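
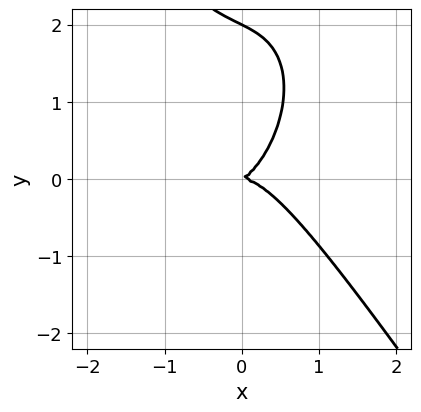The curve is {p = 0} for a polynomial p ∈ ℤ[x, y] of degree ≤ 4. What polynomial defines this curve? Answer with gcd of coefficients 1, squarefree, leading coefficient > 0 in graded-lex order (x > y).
3*x^3 + y^3 + x*y - 2*y^2

(a) The degree is 3 — the shape is more complex than any degree-2 curve.
(b) Against the integer gridlines: it crosses the x-axis at the gridline x = 0; among the integer gridlines, it crosses the y-axis at y ∈ {0, 2}.
(c) These observations pin down the coefficients.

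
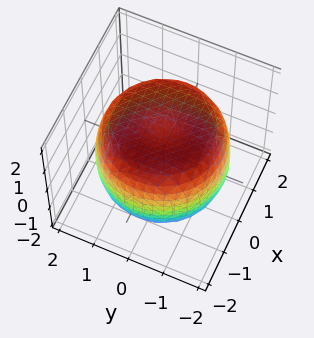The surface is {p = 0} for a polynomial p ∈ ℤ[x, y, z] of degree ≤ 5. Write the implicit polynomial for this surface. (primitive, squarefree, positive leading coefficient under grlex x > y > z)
x^4 + 2*x^2*y^2 + y^4 - 2*x^2 - 2*y^2 + 2*z^2 - 3

First, degree: a generic line meets the surface in up to 4 points, so deg p = 4.
Then, symmetries: rotational symmetry about the z-axis ⇒ p depends on x, y only through x² + y².
Then, against the integer gridlines: a circular section at z = 0 has radius between 1 and 2.
Finally, putting this together gives p.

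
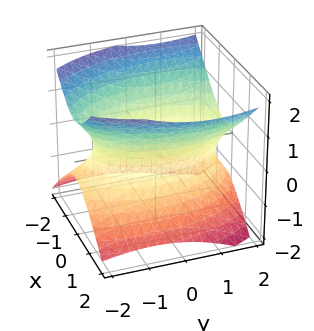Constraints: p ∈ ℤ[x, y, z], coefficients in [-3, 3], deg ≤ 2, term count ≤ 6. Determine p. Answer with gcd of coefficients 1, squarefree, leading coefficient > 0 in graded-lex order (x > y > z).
3*x^2 + y^2 - y*z - 3*z^2 - 3

deg p = 2. A generic line meets the surface in up to 2 points.
Against the integer gridlines: the surface avoids every integer z-axis point in the box; among the integer gridlines, it crosses the x-axis at x ∈ {-1, 1}.
Matching integer coefficients to the picture gives p.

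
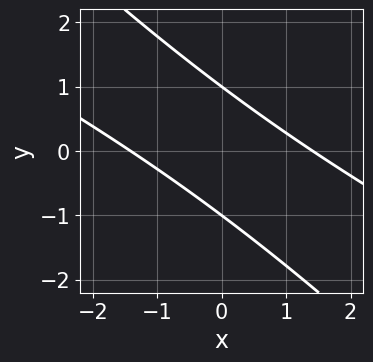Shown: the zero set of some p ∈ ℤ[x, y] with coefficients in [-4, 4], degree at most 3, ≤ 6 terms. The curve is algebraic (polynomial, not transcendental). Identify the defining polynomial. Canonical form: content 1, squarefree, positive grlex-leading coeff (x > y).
x^2 + 3*x*y + 2*y^2 - 2

deg p = 2. The shape is more complex than any degree-1 curve.
From the visible intercepts: the y-axis gridline crossings are at y ∈ {-1, 1}.
Putting this together gives p.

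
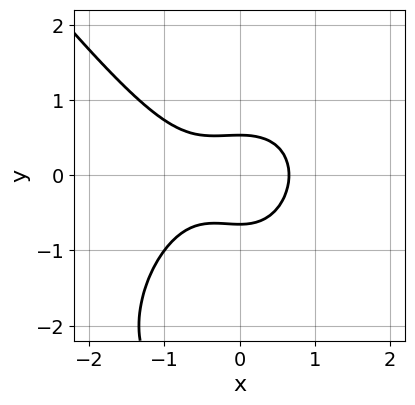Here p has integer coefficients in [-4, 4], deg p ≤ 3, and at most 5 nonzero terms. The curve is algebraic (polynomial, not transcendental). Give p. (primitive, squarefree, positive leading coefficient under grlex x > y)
First, deg p = 3. No degree-2 curve has this shape.
Finally, putting this together gives p.

2*x^3 + y^3 + x^2 + 3*y^2 - 1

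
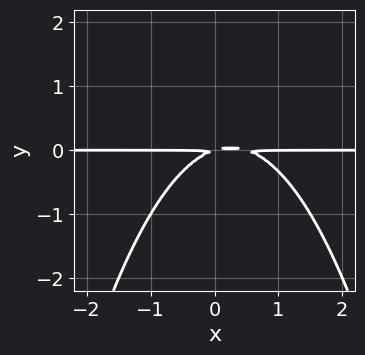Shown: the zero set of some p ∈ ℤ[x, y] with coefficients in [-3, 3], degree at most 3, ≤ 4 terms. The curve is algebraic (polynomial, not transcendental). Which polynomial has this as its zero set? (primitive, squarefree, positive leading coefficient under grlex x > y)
(a) The degree is 3 — no degree-2 curve has this shape.
(b) Reading off the gridlines: the visible x-axis segment lies entirely on the curve.
(c) Fitting integer coefficients to these (and the overall shape) gives p.

2*x^2*y - x*y + 3*y^2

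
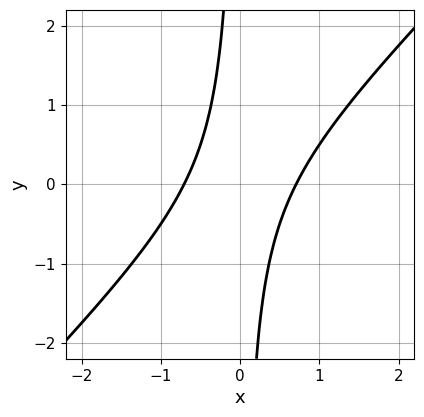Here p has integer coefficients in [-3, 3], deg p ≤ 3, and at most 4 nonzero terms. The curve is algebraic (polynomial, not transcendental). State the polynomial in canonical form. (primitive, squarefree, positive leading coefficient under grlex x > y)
The degree is 2 — a generic line meets the curve in up to 2 points.
Reading off the gridlines: the curve avoids every integer y-axis point in the box.
Fitting integer coefficients to these (and the overall shape) gives p.

2*x^2 - 2*x*y - 1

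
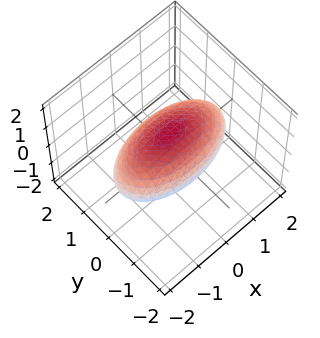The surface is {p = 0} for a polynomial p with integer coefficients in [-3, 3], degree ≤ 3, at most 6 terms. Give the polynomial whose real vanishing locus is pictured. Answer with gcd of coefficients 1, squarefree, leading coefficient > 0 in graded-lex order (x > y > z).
x^2 + 3*y^2 + 3*z^2 - 3

First, the degree is 2 — bounded and convex; a quadric.
Next, symmetries: mirror symmetry y ↦ −y ⇒ only even powers of y; it's symmetric under x → −x, forcing even powers of x; it's symmetric under z → −z, forcing even powers of z.
Next, from the visible intercepts: the y-axis gridline crossings are at y ∈ {-1, 1}; the z-axis gridline crossings are at z ∈ {-1, 1}.
Finally, fitting integer coefficients to these (and the overall shape) gives p.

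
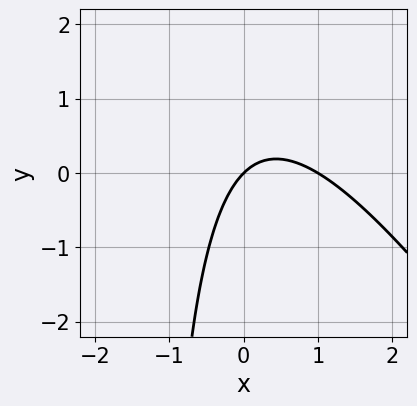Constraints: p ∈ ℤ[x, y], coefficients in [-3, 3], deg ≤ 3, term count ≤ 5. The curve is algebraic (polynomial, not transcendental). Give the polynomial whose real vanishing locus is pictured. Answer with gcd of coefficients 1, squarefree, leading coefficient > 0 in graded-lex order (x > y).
First, the degree is 2 — no degree-1 curve has this shape.
Next, checking where it meets the axes: the x-axis gridline crossings are at x ∈ {0, 1}; it crosses the y-axis at the gridline y = 0.
Finally, assembling these constraints gives the stated polynomial.

3*x^2 + 2*x*y - 3*x + 3*y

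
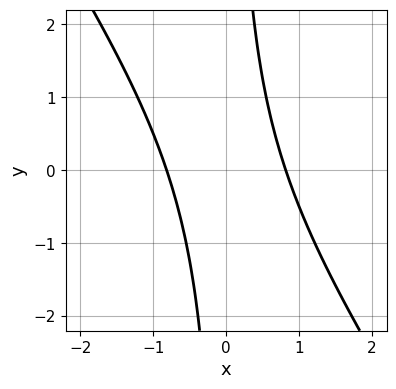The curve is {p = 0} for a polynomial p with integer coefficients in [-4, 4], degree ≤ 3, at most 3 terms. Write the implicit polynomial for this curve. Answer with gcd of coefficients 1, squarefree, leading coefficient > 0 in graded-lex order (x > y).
(a) deg p = 2. No degree-1 curve has this shape.
(b) Reading off the gridlines: the curve avoids every integer y-axis point in the box.
(c) Together with the visible shape, these determine p as stated.

3*x^2 + 2*x*y - 2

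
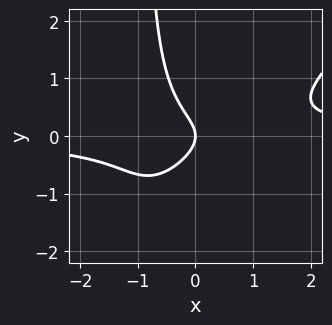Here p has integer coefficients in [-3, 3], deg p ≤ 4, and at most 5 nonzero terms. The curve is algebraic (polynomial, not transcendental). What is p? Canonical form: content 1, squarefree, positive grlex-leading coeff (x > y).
1. The degree is 3 — the shape is more complex than any degree-2 curve.
2. Against the integer gridlines: it meets the x-axis at x = 0 (among the integer gridlines); one y-axis crossing is at y = 0.
3. Fitting integer coefficients to these (and the overall shape) gives p.

3*x^2*y - 3*x*y^2 - 3*y^2 - 2*x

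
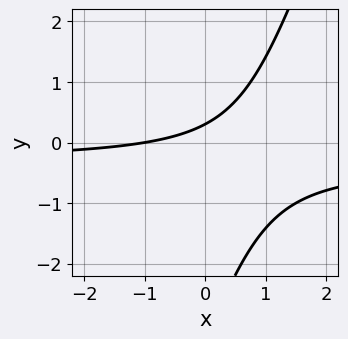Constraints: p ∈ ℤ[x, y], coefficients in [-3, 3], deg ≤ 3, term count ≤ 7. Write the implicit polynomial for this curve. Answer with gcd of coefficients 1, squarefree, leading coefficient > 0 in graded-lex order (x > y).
3*x*y - y^2 + x - 3*y + 1

Degree: the shape is more complex than any degree-1 curve, so deg p = 2.
From the axis intercepts and sections: it meets the x-axis at x = -1 (among the integer gridlines).
The integer polynomial consistent with all of this is the stated p.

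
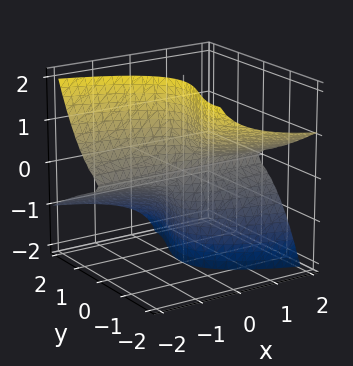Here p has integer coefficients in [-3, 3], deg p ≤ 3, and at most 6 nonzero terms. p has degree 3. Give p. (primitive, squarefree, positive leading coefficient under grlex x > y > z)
Degree: a generic line meets the surface in up to 3 points, so deg p = 3.
Against the integer gridlines: the visible z-axis segment lies entirely on the surface; it crosses the y-axis at the gridline y = 0; the visible x-axis segment lies entirely on the surface.
Assembling these constraints gives the stated polynomial.

3*x*z^2 + 2*y^3 + 3*y^2*z + y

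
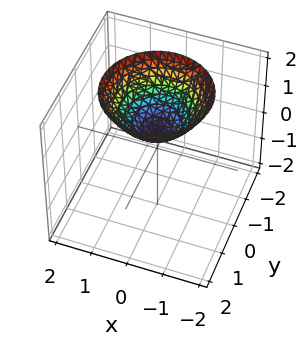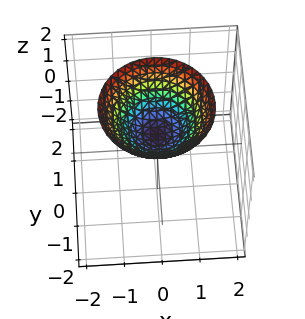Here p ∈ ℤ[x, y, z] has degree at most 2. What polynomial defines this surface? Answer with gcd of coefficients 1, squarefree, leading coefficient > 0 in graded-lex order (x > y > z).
First, the degree is 2 — no degree-1 surface has this shape.
Next, by symmetry, the z-axis is an axis of rotation, so x and y enter only as x² + y².
Next, reading off the gridlines: no y-intercept at any integer in the box; a circular section at z = 2 has radius between 1 and 2; the surface avoids every integer x-axis point in the box.
Finally, fitting integer coefficients to these (and the overall shape) gives p.

2*x^2 + 2*y^2 - 3*z + 2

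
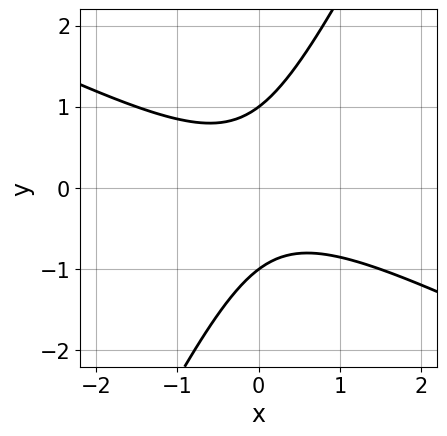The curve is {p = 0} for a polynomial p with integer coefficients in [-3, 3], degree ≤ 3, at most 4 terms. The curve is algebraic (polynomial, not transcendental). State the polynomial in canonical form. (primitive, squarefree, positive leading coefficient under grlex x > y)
(a) The degree is 2 — no degree-1 curve has this shape.
(b) From the visible intercepts: among the integer gridlines, it crosses the y-axis at y ∈ {-1, 1}; the curve avoids every integer x-axis point in the box.
(c) Assembling these constraints gives the stated polynomial.

2*x^2 + 3*x*y - 2*y^2 + 2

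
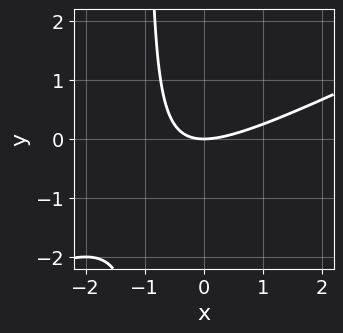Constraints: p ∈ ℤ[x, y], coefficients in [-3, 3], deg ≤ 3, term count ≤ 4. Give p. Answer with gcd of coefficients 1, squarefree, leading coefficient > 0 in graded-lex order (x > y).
x^2 - 2*x*y - 2*y

(a) deg p = 2. No degree-1 curve has this shape.
(b) From the axis intercepts and sections: it meets the y-axis at y = 0 (among the integer gridlines); it meets the x-axis at x = 0 (among the integer gridlines).
(c) The integer polynomial consistent with all of this is the stated p.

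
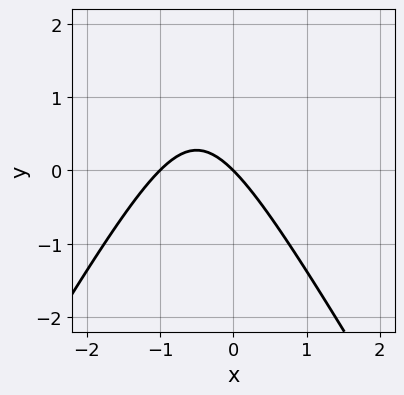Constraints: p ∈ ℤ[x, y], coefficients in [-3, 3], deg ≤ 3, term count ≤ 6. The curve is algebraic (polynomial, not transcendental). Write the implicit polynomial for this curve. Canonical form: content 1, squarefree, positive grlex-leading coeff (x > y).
3*x^2 - y^2 + 3*x + 3*y

(a) Degree: the shape is more complex than any degree-1 curve, so deg p = 2.
(b) Reading off the gridlines: it meets the y-axis at y = 0 (among the integer gridlines); the x-axis gridline crossings are at x ∈ {-1, 0}.
(c) Putting this together gives p.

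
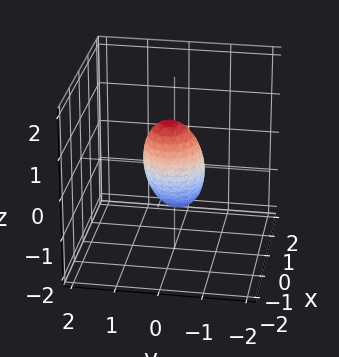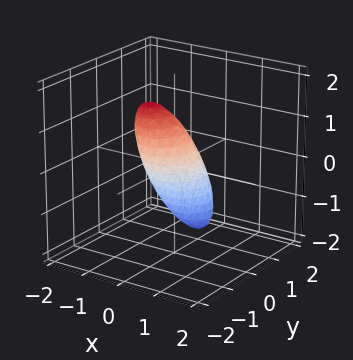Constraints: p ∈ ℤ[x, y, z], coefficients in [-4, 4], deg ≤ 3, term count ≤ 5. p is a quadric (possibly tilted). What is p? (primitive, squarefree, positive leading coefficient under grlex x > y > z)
1. Degree: a generic line meets the surface in up to 2 points, so deg p = 2.
2. From the axis intercepts and sections: the z-axis gridline crossings are at z ∈ {-1, 1}.
3. Matching integer coefficients to the picture gives p.

2*x^2 + 2*x*z + 2*y^2 + z^2 - 1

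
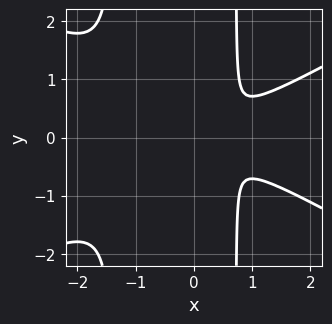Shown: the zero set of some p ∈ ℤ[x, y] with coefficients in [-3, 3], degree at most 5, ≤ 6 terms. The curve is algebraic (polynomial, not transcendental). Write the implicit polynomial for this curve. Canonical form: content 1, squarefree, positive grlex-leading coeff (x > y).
x^4 - 3*x^2*y^2 - 2*x*y^2 + 3*y^2

First, the degree is 4 — no degree-3 curve has this shape.
Next, symmetries: it's symmetric under y → −y, forcing even powers of y.
Finally, these observations pin down the coefficients.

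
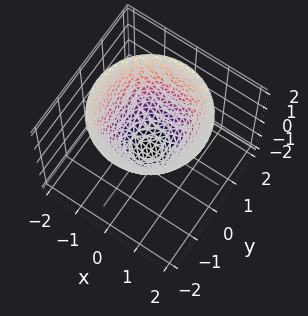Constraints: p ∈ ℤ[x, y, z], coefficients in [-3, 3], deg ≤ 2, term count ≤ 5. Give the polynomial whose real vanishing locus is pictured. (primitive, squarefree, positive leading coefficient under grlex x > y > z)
3*x^2 + 3*y^2 - 3*z - 2

First, deg p = 2. No degree-1 surface has this shape.
Then, by symmetry, the surface is invariant under rotation about z: p = q(x² + y², z).
Next, from the visible intercepts: a circular section at z = 2 has radius between 1 and 2.
Finally, together with the visible shape, these determine p as stated.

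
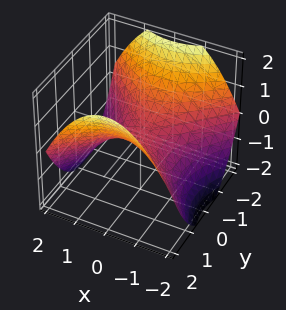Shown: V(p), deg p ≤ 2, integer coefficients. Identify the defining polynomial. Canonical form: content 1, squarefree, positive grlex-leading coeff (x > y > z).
1. The degree is 2 — a hyperbolic paraboloid; a quadric.
2. Symmetries: the x ↦ −x reflection is a symmetry, so x appears only in even powers; mirror symmetry y ↦ −y ⇒ only even powers of y.
3. Checking where it meets the axes: one x-axis crossing is at x = 0; it meets the z-axis at z = 0 (among the integer gridlines); it crosses the y-axis at the gridline y = 0.
4. These observations pin down the coefficients.

x^2 - y^2 + 2*z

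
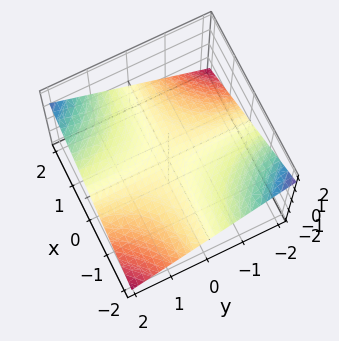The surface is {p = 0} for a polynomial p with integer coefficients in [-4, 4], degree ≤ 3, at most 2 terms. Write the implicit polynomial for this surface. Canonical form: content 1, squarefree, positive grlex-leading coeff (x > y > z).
x*y - 3*z

1. Degree: a saddle surface; a quadric, so deg p = 2.
2. Checking where it meets the axes: the visible x-axis segment lies entirely on the surface; every point of the y-axis in the box is on the surface.
3. Putting this together gives p.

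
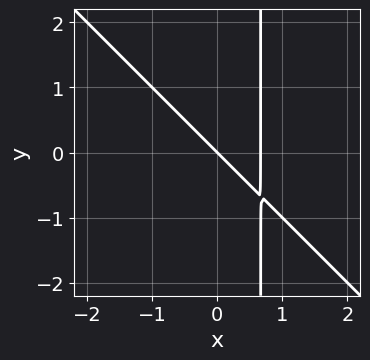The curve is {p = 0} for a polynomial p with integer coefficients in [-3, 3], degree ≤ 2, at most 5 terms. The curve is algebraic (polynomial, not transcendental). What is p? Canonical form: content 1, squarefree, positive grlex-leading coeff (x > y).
3*x^2 + 3*x*y - 2*x - 2*y

First, the degree is 2 — a generic line meets the curve in up to 2 points.
Then, against the integer gridlines: it crosses the y-axis at the gridline y = 0; it meets the x-axis at x = 0 (among the integer gridlines).
Finally, solving for integer coefficients yields p as stated.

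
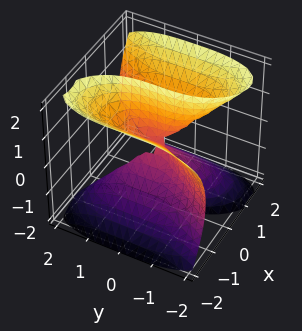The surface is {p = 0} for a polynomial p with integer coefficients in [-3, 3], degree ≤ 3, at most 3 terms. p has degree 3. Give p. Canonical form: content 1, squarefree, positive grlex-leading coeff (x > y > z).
3*x^3 - 3*x*z^2 - y^3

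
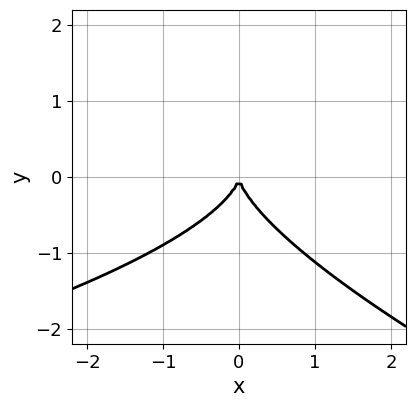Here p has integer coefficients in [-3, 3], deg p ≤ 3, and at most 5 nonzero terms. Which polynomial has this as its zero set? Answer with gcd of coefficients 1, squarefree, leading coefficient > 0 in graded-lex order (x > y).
x*y^2 + 3*y^3 + 3*x^2

1. deg p = 3. The shape is more complex than any degree-2 curve.
2. Observable constraints: it crosses the x-axis at the gridline x = 0; it crosses the y-axis at the gridline y = 0.
3. Fitting integer coefficients to these (and the overall shape) gives p.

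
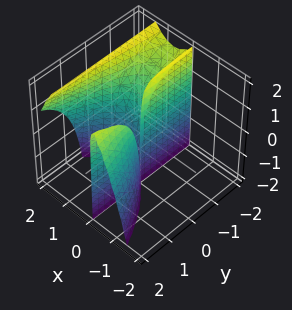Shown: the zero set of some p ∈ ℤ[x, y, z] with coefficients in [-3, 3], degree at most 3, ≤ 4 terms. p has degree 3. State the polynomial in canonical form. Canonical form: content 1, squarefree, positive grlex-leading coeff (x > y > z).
2*x^3 + x*y*z - 3*x^2 - 2*x*y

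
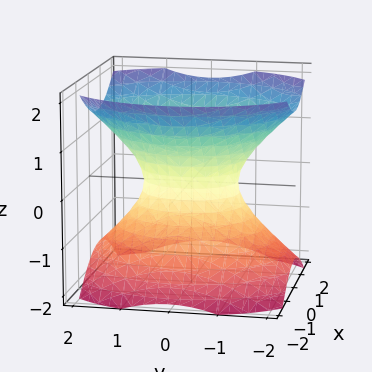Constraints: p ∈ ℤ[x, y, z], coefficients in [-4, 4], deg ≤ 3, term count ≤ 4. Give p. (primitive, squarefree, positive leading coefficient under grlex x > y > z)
3*x^2 + 2*y^2 - 3*z^2 - 2

deg p = 2. An hourglass — one-sheet hyperboloid; a quadric.
Symmetries: the y ↦ −y reflection is a symmetry, so y appears only in even powers; it's symmetric under z → −z, forcing even powers of z; the x ↦ −x reflection is a symmetry, so x appears only in even powers.
Checking where it meets the axes: the surface avoids every integer z-axis point in the box; among the integer gridlines, it crosses the y-axis at y ∈ {-1, 1}.
Putting this together gives p.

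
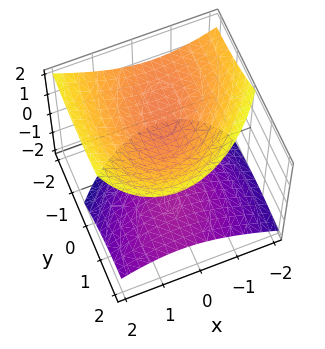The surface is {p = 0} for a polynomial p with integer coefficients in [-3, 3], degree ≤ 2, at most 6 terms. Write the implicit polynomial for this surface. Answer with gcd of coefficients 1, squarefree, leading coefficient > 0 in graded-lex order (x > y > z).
2*x^2 - x*y + y^2 + 2*y*z - 3*z^2 + 2

1. The picture has 2 separate pieces. Treating them together as one polynomial.
2. The degree is 2 — a generic line meets the surface in up to 2 points.
3. Observable constraints: the surface avoids every integer y-axis point in the box; no x-intercept at any integer in the box.
4. Matching integer coefficients to the picture gives p.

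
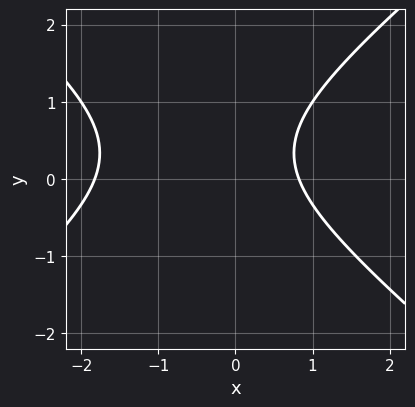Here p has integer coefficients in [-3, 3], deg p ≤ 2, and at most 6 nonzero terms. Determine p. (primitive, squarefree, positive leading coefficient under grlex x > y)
2*x^2 - 3*y^2 + 2*x + 2*y - 3

1. Degree: no degree-1 curve has this shape, so deg p = 2.
2. Against the integer gridlines: the curve avoids every integer y-axis point in the box.
3. Solving for integer coefficients yields p as stated.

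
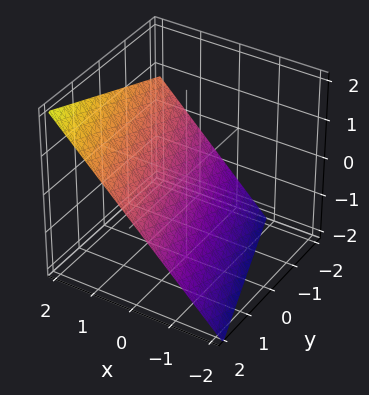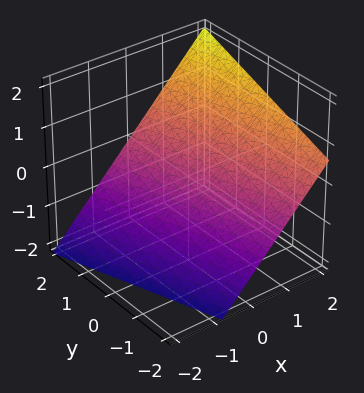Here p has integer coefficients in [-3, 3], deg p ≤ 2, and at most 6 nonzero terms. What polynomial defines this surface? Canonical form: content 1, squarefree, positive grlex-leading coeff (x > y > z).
3*x + y - 3*z - 2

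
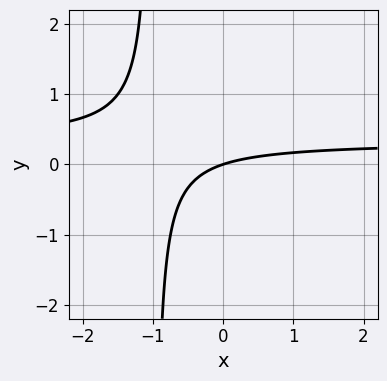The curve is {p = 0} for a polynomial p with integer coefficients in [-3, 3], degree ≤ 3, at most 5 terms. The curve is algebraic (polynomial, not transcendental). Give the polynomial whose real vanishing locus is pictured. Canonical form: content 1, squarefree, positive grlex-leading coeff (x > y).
1. Degree: the shape is more complex than any degree-1 curve, so deg p = 2.
2. Against the integer gridlines: it crosses the y-axis at the gridline y = 0; one x-axis crossing is at x = 0.
3. Fitting integer coefficients to these (and the overall shape) gives p.

3*x*y - x + 3*y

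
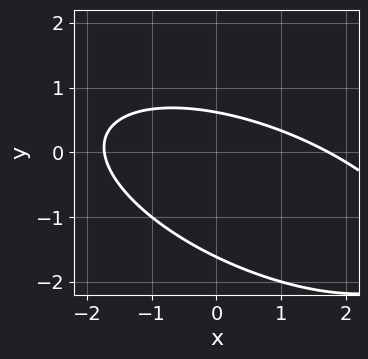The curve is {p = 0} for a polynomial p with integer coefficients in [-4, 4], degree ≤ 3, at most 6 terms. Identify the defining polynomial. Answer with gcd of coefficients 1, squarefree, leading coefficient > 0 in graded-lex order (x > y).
x^2 + 2*x*y + 3*y^2 + 3*y - 3

(a) The degree is 2 — no degree-1 curve has this shape.
(b) Solving for integer coefficients yields p as stated.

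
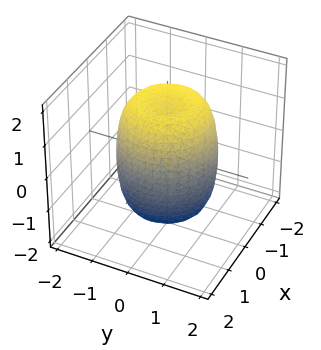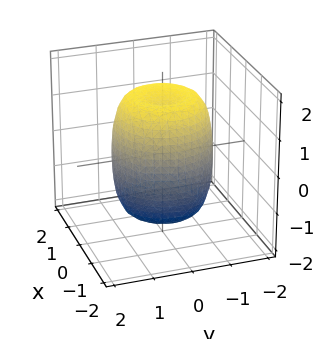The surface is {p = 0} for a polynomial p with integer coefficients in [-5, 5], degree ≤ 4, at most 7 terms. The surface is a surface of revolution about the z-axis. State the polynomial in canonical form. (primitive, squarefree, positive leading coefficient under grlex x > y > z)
2*x^4 + 4*x^2*y^2 + 2*y^4 - 2*x^2 - 2*y^2 + z^2 - 2

The degree is 4 — no degree-3 surface has this shape.
Symmetry: every cross-section ⟂ z is a circle, so x, y appear only via x² + y².
Checking where it meets the axes: a circular section at z = -1 has radius between 1 and 2.
These observations pin down the coefficients.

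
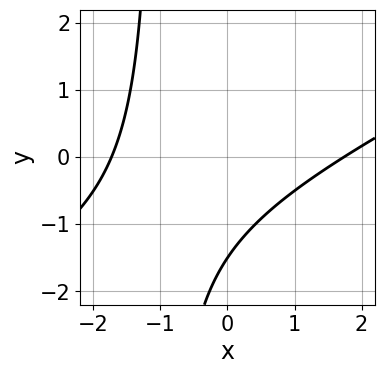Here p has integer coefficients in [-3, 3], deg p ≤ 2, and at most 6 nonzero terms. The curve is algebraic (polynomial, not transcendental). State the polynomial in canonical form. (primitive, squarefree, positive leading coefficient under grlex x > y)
x^2 - 2*x*y - 2*y - 3

First, deg p = 2. No degree-1 curve has this shape.
Finally, matching integer coefficients to the picture gives p.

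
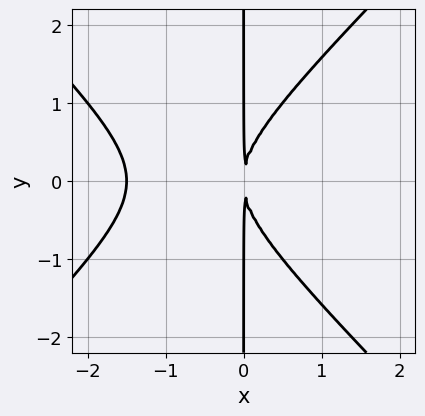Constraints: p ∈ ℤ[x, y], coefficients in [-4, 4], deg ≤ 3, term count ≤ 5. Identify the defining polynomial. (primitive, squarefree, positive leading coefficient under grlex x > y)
deg p = 3. A generic line meets the curve in up to 3 points.
Symmetries: mirror symmetry y ↦ −y ⇒ only even powers of y.
Against the integer gridlines: the visible y-axis segment lies entirely on the curve.
These observations pin down the coefficients.

2*x^3 - 2*x*y^2 + 3*x^2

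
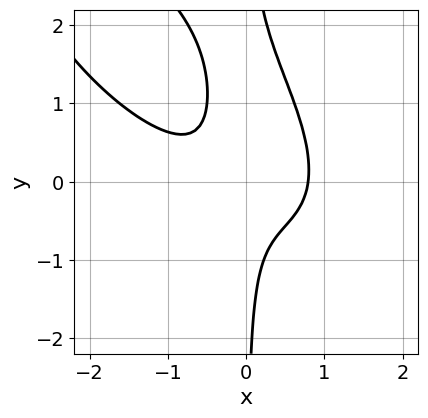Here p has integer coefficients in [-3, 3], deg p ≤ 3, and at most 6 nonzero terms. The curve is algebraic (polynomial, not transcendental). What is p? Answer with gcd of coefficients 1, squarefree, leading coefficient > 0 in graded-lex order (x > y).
1. The degree is 3 — no degree-2 curve has this shape.
2. From the visible intercepts: no y-intercept at any integer in the box.
3. Matching integer coefficients to the picture gives p.

2*x^3 + 3*x^2*y + 2*x*y^2 - 3*x*y - 1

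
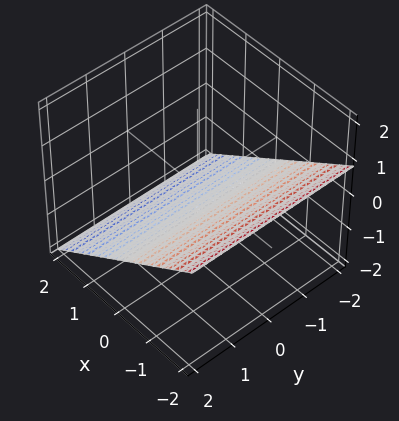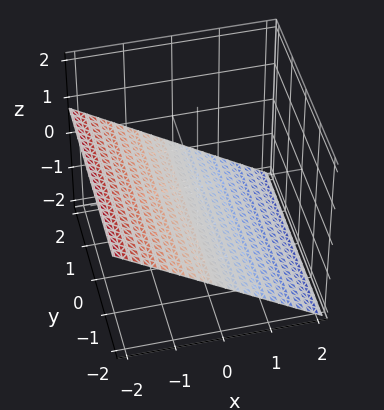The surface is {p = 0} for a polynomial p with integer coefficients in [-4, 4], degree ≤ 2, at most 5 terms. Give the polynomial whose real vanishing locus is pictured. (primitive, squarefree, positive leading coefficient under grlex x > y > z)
First, the degree is 1 — the surface is flat (a plane).
Next, reading off the gridlines: it misses every integer gridline on the y-axis; one x-axis crossing is at x = -1.
Finally, assembling these constraints gives the stated polynomial.

2*x + 3*z + 2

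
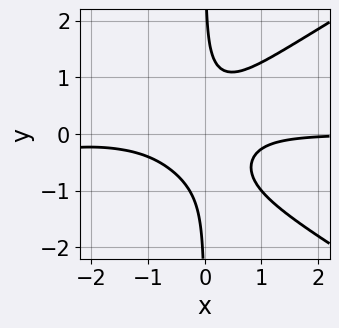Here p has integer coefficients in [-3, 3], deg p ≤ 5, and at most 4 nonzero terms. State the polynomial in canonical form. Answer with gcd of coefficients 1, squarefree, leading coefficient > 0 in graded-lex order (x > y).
x^3*y - 3*x*y^3 + 3*x^2*y + 1

(a) deg p = 4.
(b) Checking where it meets the axes: no y-intercept at any integer in the box; it misses every integer gridline on the x-axis.
(c) Matching integer coefficients to the picture gives p.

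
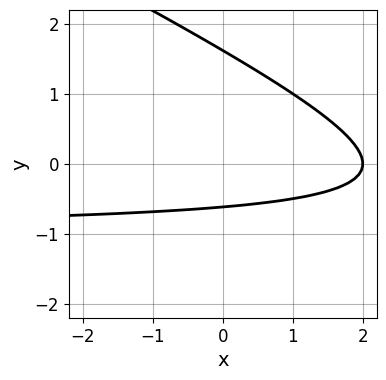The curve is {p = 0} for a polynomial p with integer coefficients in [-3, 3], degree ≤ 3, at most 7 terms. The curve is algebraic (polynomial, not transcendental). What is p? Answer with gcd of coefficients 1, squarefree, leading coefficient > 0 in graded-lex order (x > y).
x*y + 2*y^2 + x - 2*y - 2

(a) The degree is 2 — a generic line meets the curve in up to 2 points.
(b) Observable constraints: it crosses the x-axis at the gridline x = 2.
(c) Together with the visible shape, these determine p as stated.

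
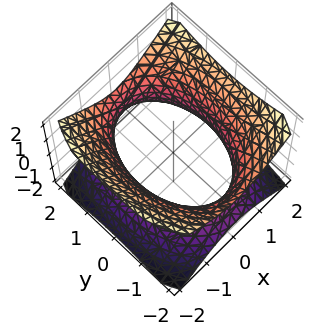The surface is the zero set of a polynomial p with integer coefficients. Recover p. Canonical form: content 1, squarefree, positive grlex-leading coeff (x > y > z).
2*x^2 + y^2 - 2*z^2 - 3

1. Degree: one connected sheet with a waist; a quadric, so deg p = 2.
2. Symmetries: mirror symmetry x ↦ −x ⇒ only even powers of x; it's symmetric under z → −z, forcing even powers of z; the y ↦ −y reflection is a symmetry, so y appears only in even powers.
3. Against the integer gridlines: the surface avoids every integer z-axis point in the box.
4. Fitting integer coefficients to these (and the overall shape) gives p.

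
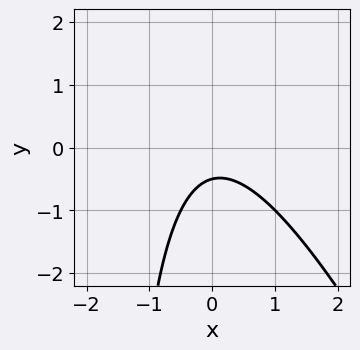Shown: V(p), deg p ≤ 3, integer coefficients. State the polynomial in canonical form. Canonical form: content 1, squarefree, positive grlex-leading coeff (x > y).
Degree: no degree-1 curve has this shape, so deg p = 2.
Reading off the gridlines: no x-intercept at any integer in the box.
Matching integer coefficients to the picture gives p.

2*x^2 + x*y + 2*y + 1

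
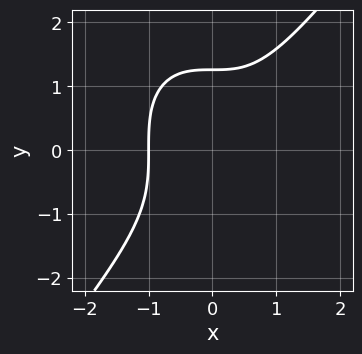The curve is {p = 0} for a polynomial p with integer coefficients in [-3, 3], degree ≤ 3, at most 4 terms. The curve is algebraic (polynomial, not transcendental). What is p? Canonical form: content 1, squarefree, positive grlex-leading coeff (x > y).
2*x^3 - y^3 + 2

(a) The degree is 3 — the shape is more complex than any degree-2 curve.
(b) Against the integer gridlines: it meets the x-axis at x = -1 (among the integer gridlines).
(c) Fitting integer coefficients to these (and the overall shape) gives p.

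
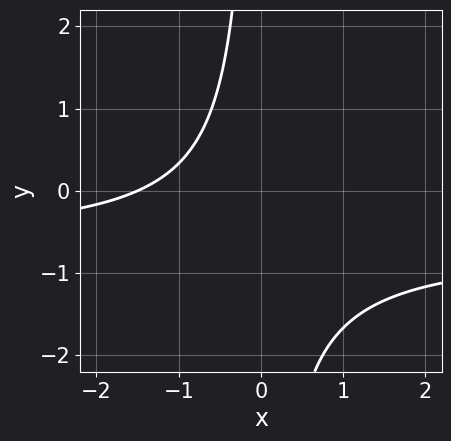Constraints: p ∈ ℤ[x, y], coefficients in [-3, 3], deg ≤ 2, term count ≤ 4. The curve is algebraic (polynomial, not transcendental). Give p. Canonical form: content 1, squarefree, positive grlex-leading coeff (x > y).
3*x*y + 2*x + 3

(a) deg p = 2. The shape is more complex than any degree-1 curve.
(b) Against the integer gridlines: no y-intercept at any integer in the box.
(c) Fitting integer coefficients to these (and the overall shape) gives p.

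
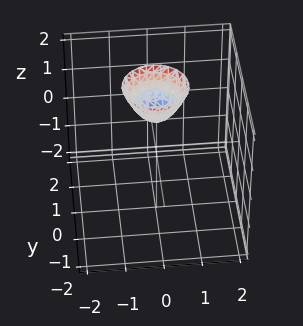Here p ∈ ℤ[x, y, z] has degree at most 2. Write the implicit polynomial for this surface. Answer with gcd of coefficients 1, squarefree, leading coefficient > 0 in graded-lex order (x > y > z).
3*x^2 + 3*y^2 - 2*z + 2

Degree: a generic line meets the surface in up to 2 points, so deg p = 2.
Symmetries: rotational symmetry about the z-axis ⇒ p depends on x, y only through x² + y².
Observable constraints: the surface avoids every integer y-axis point in the box; a circular section at z = 2 has radius between 0 and 1.
Solving for integer coefficients yields p as stated. Check: (0, 0, 1) on the z-axis lies on the surface, and p(0, 0, 1) = 0. ✓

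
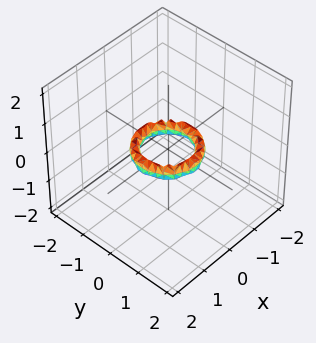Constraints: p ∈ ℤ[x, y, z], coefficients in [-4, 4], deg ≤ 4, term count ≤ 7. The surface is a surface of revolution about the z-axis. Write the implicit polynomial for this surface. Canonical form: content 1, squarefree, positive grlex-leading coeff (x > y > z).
2*x^4 + 4*x^2*y^2 + 2*y^4 - 3*x^2 - 3*y^2 + 2*z^2 + 1

1. The degree is 4 — no degree-3 surface has this shape.
2. By symmetry, the z-axis is an axis of rotation, so x and y enter only as x² + y².
3. Reading off the gridlines: among the integer gridlines, it crosses the x-axis at x ∈ {-1, 1}; a circular section at z = 0 has radius between 0 and 1.
4. Matching integer coefficients to the picture gives p. Check: (0, 1, 0) on the y-axis lies on the surface, and p(0, 1, 0) = 0. ✓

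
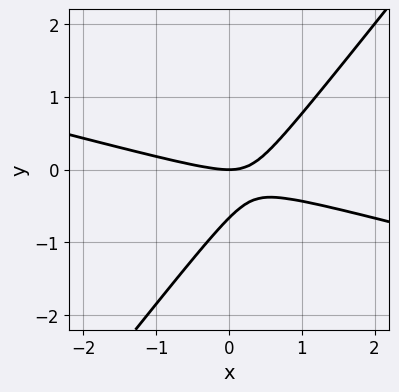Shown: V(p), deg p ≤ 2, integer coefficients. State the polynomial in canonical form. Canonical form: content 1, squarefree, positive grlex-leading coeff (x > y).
x^2 + 3*x*y - 3*y^2 - 2*y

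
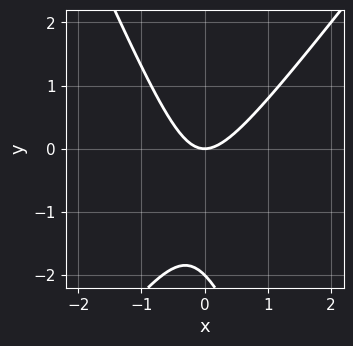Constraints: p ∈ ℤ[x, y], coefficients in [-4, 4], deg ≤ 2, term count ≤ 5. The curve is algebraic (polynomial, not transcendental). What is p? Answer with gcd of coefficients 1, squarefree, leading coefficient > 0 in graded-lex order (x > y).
3*x^2 - x*y - y^2 - 2*y

First, the degree is 2 — no degree-1 curve has this shape.
Next, reading off the gridlines: one x-axis crossing is at x = 0; among the integer gridlines, it crosses the y-axis at y ∈ {-2, 0}.
Finally, matching integer coefficients to the picture gives p.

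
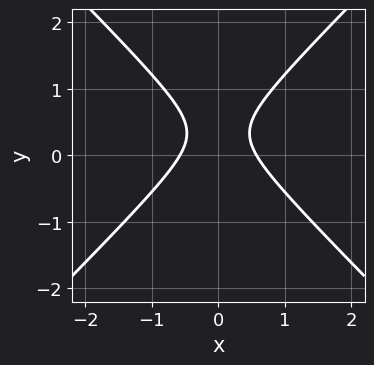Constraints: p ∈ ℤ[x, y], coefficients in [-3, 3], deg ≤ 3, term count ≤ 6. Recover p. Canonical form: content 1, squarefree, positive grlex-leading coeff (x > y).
First, the degree is 2 — the shape is more complex than any degree-1 curve.
Next, symmetries: the x ↦ −x reflection is a symmetry, so x appears only in even powers.
Then, observable constraints: the curve avoids every integer y-axis point in the box.
Finally, putting this together gives p.

3*x^2 - 3*y^2 + 2*y - 1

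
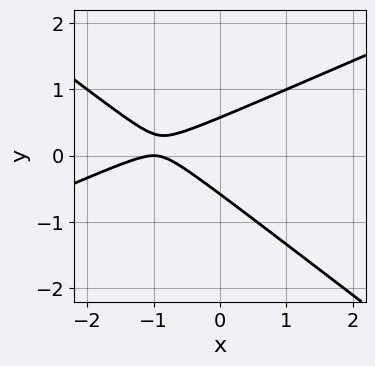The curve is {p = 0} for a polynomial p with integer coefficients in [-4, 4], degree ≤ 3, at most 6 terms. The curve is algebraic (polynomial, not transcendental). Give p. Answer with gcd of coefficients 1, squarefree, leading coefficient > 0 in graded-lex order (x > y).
First, the degree is 2 — no degree-1 curve has this shape.
Then, against the integer gridlines: it meets the x-axis at x = -1 (among the integer gridlines).
Finally, the integer polynomial consistent with all of this is the stated p.

x^2 - x*y - 3*y^2 + 2*x + 1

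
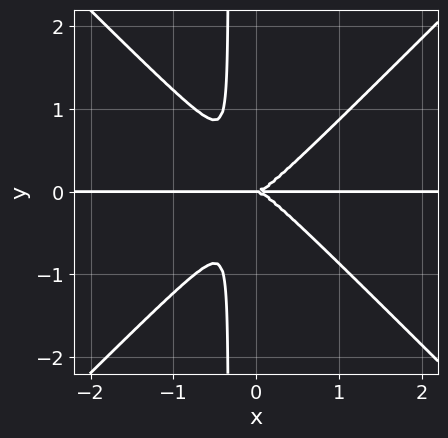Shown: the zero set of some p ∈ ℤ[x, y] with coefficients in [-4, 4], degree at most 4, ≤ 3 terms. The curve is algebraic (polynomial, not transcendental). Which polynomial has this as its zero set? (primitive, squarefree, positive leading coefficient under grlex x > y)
3*x^3*y - 3*x*y^3 - y^3

First, deg p = 4. A generic line meets the curve in up to 4 points.
Then, from the axis intercepts and sections: it meets the y-axis at y = 0 (among the integer gridlines); every point of the x-axis in the box is on the curve.
Finally, the integer polynomial consistent with all of this is the stated p.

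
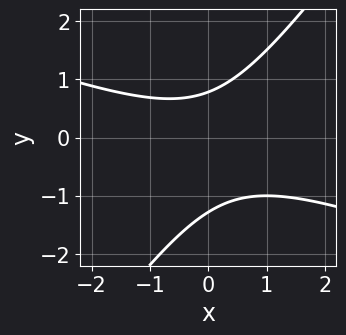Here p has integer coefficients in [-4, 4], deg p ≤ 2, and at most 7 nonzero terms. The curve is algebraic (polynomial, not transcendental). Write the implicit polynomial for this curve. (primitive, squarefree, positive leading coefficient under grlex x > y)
x^2 + 2*x*y - 2*y^2 - y + 2

First, degree: no degree-1 curve has this shape, so deg p = 2.
Next, from the axis intercepts and sections: the curve avoids every integer x-axis point in the box.
Finally, assembling these constraints gives the stated polynomial.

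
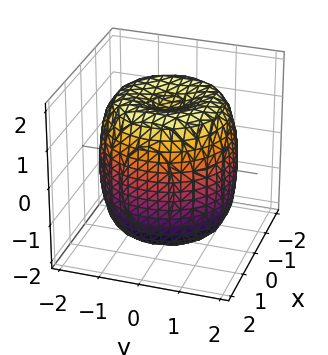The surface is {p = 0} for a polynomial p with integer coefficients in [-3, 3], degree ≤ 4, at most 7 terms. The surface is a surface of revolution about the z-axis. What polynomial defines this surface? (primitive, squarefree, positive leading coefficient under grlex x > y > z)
The degree is 4 — a generic line meets the surface in up to 4 points.
Symmetries: rotational symmetry about the z-axis ⇒ p depends on x, y only through x² + y².
Reading off the gridlines: a circular section at z = 1 has radius between 1 and 2.
These observations pin down the coefficients.

x^4 + 2*x^2*y^2 + y^4 - 2*x^2 - 2*y^2 + z^2 - 2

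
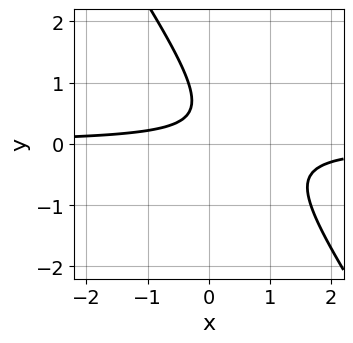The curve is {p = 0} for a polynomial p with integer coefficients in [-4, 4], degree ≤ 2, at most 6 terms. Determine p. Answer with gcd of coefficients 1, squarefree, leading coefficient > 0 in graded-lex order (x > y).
3*x*y + 2*y^2 - 2*y + 1

deg p = 2. The shape is more complex than any degree-1 curve.
Reading off the gridlines: it misses every integer gridline on the x-axis; no y-intercept at any integer in the box.
These observations pin down the coefficients.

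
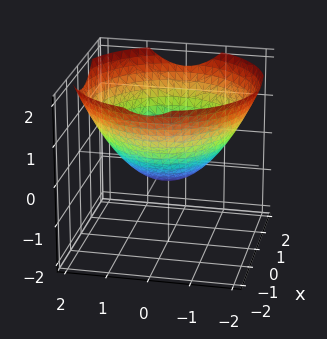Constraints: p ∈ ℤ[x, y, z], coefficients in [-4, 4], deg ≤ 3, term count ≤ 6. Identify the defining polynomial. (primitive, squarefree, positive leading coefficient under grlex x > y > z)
x^2 + y^2 - 2*z - 1

deg p = 2.
Symmetries: rotational symmetry about the z-axis ⇒ p depends on x, y only through x² + y².
Observable constraints: a circular section at z = 1 has radius between 1 and 2; among the integer gridlines, it crosses the x-axis at x ∈ {-1, 1}; the y-axis gridline crossings are at y ∈ {-1, 1}.
Putting this together gives p.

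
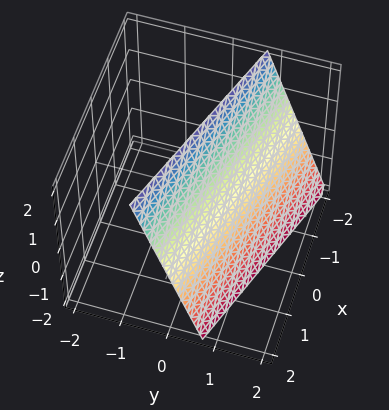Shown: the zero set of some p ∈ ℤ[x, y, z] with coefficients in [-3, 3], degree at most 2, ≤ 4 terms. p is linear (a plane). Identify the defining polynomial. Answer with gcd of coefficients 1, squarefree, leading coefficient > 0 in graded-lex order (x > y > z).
deg p = 1.
From the visible intercepts: it meets the x-axis at x = 2 (among the integer gridlines); it meets the z-axis at z = 2 (among the integer gridlines).
Putting this together gives p.

x + 3*y + z - 2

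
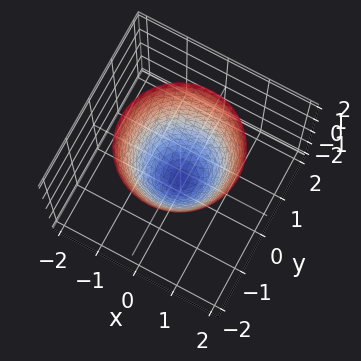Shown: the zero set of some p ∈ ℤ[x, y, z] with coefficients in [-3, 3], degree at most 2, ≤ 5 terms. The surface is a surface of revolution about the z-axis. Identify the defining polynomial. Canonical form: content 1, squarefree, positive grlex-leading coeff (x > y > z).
(a) deg p = 2.
(b) Symmetry: every cross-section ⟂ z is a circle, so x, y appear only via x² + y².
(c) Observable constraints: it meets the z-axis at z = -1 (among the integer gridlines); a circular section at z = 1 has radius between 1 and 2.
(d) Putting this together gives p.

3*x^2 + 3*y^2 - 2*z - 2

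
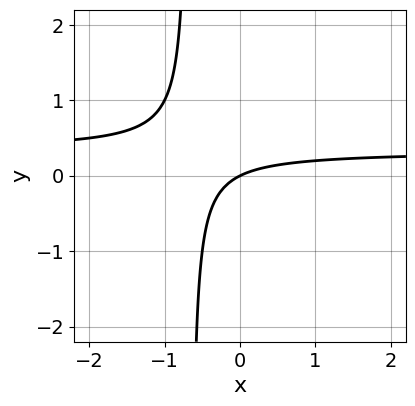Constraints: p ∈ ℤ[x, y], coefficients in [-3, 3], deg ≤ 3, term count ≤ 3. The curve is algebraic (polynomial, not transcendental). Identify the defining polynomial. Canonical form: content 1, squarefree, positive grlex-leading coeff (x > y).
3*x*y - x + 2*y

(a) The degree is 2 — no degree-1 curve has this shape.
(b) Reading off the gridlines: one x-axis crossing is at x = 0; one y-axis crossing is at y = 0.
(c) The integer polynomial consistent with all of this is the stated p.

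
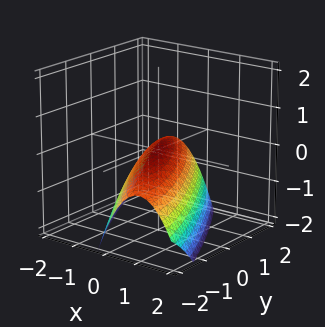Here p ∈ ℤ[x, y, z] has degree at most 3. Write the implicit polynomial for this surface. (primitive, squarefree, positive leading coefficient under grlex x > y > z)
3*x^2 + 3*x*y + y^2 + 3*z

1. Degree: no degree-1 surface has this shape, so deg p = 2.
2. From the axis intercepts and sections: one z-axis crossing is at z = 0; it crosses the x-axis at the gridline x = 0; it crosses the y-axis at the gridline y = 0.
3. Solving for integer coefficients yields p as stated.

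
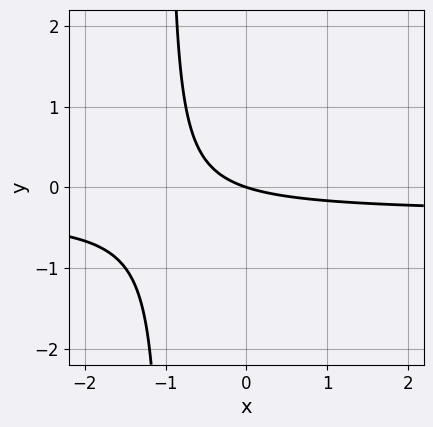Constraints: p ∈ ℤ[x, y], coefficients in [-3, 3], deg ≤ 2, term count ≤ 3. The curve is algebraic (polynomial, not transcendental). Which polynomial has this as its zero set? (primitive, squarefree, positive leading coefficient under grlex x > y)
3*x*y + x + 3*y

(a) deg p = 2. No degree-1 curve has this shape.
(b) From the visible intercepts: it meets the x-axis at x = 0 (among the integer gridlines); it crosses the y-axis at the gridline y = 0.
(c) Fitting integer coefficients to these (and the overall shape) gives p.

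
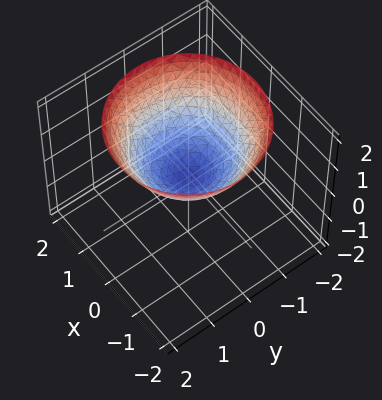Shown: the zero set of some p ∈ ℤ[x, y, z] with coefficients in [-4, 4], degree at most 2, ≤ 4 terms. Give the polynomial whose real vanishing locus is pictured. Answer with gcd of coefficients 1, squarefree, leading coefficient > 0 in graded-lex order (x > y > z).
Degree: a single bowl opening along one axis; a quadric, so deg p = 2.
Symmetries: rotational symmetry about the z-axis ⇒ p depends on x, y only through x² + y².
Against the integer gridlines: a circular section at z = 1 has radius between 1 and 2; one z-axis crossing is at z = 0; it meets the y-axis at y = 0 (among the integer gridlines).
These observations pin down the coefficients.

2*x^2 + 2*y^2 - 3*z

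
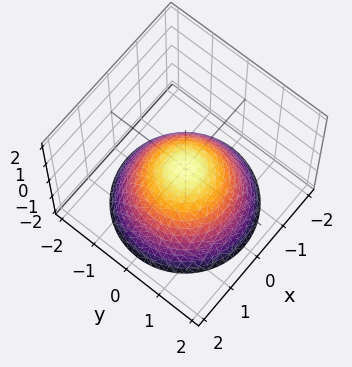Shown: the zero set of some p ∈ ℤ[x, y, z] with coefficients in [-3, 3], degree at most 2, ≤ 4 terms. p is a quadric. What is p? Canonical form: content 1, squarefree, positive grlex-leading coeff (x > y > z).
2*x^2 + 2*y^2 + 3*z

(a) Degree: a paraboloid; a quadric, so deg p = 2.
(b) Symmetries: every cross-section ⟂ z is a circle, so x, y appear only via x² + y².
(c) Checking where it meets the axes: it meets the x-axis at x = 0 (among the integer gridlines); one z-axis crossing is at z = 0; a circular section at z = -2 has radius between 1 and 2.
(d) Assembling these constraints gives the stated polynomial.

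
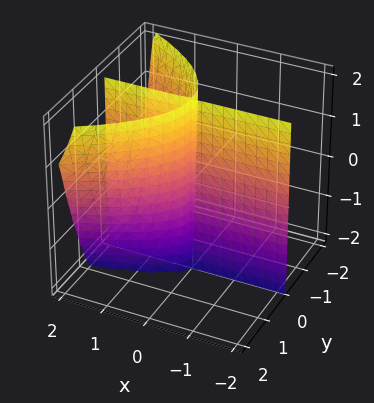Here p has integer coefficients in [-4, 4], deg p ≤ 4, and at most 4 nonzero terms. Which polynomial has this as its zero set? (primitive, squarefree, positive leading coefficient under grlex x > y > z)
x*y*z - 2*y^3 + 3*x*y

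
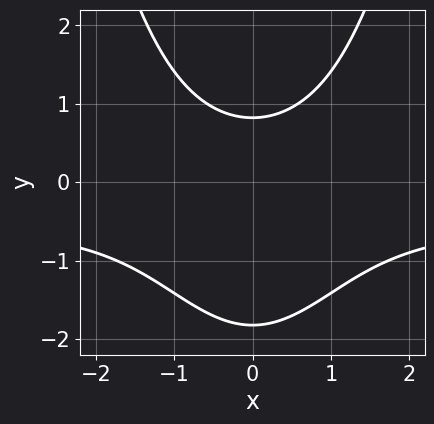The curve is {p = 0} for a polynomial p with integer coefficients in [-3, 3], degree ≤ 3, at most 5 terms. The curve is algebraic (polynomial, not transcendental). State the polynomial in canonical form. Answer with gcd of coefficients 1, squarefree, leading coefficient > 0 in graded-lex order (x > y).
2*x^2*y + x^2 - 2*y^2 - 2*y + 3

1. The degree is 3 — a generic line meets the curve in up to 3 points.
2. Symmetries: mirror symmetry x ↦ −x ⇒ only even powers of x.
3. From the visible intercepts: no x-intercept at any integer in the box.
4. Together with the visible shape, these determine p as stated.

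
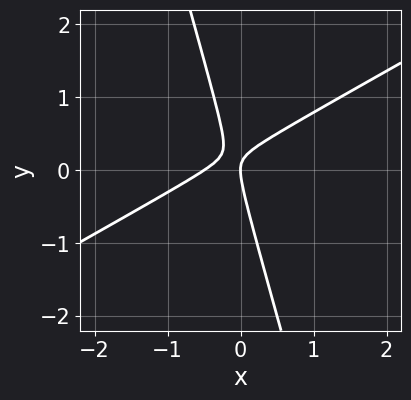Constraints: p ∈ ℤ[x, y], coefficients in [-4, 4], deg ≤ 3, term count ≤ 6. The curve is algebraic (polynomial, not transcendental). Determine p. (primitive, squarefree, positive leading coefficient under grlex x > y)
1. The degree is 2 — a generic line meets the curve in up to 2 points.
2. Checking where it meets the axes: it meets the y-axis at y = 0 (among the integer gridlines); it crosses the x-axis at the gridline x = 0.
3. Putting this together gives p.

2*x^2 - 3*x*y - y^2 + x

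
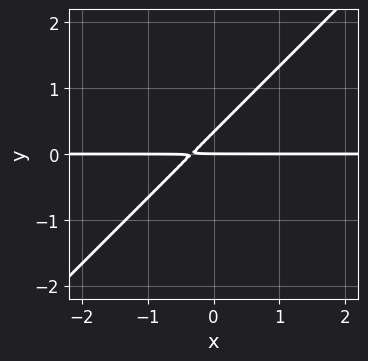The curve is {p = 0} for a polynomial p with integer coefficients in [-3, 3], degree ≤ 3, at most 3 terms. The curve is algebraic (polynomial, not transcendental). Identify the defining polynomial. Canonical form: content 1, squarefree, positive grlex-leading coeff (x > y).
3*x*y - 3*y^2 + y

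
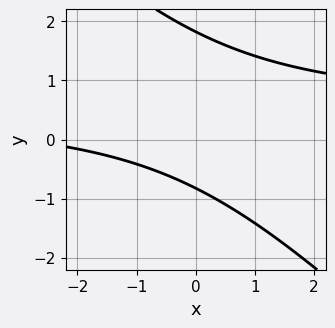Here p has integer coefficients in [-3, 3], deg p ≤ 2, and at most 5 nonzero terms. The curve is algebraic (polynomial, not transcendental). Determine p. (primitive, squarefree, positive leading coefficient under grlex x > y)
1. The degree is 2 — a generic line meets the curve in up to 2 points.
2. From the axis intercepts and sections: the curve avoids every integer x-axis point in the box.
3. These observations pin down the coefficients.

2*x*y + 2*y^2 - x - 2*y - 3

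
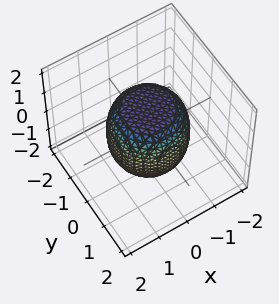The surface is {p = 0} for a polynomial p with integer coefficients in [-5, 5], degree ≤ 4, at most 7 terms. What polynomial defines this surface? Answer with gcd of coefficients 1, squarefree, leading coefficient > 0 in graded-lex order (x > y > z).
1. Degree: a generic line meets the surface in up to 4 points, so deg p = 4.
2. Symmetry: every cross-section ⟂ z is a circle, so x, y appear only via x² + y².
3. From the axis intercepts and sections: a circular section at z = -1 has radius exactly 1.
4. Matching integer coefficients to the picture gives p.

2*x^4 + 4*x^2*y^2 + 2*y^4 - x^2 - y^2 + 2*z^2 - 3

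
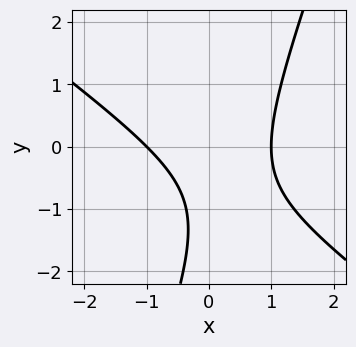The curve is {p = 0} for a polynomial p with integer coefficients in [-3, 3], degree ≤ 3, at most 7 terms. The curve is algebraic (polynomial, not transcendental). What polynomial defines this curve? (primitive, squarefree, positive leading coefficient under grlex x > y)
2*x^2 + 2*x*y - y^2 - 2*y - 2

1. deg p = 2. The shape is more complex than any degree-1 curve.
2. Checking where it meets the axes: the curve avoids every integer y-axis point in the box; the x-axis gridline crossings are at x ∈ {-1, 1}.
3. The integer polynomial consistent with all of this is the stated p.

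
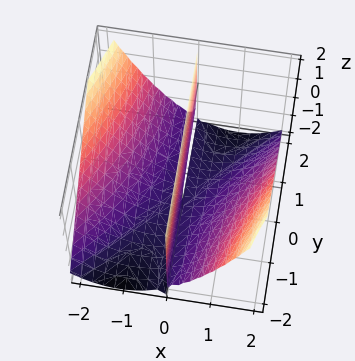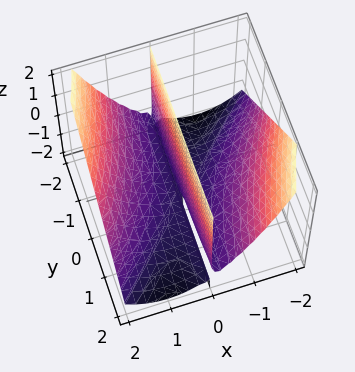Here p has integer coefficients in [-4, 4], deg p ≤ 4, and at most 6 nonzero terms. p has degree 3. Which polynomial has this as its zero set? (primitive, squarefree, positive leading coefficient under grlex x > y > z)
x^3 - x^2*y - 2*x*z - 3*x

1. The degree is 3 — a generic line meets the surface in up to 3 points.
2. Reading off the gridlines: one x-axis crossing is at x = 0; every point of the z-axis in the box is on the surface.
3. Fitting integer coefficients to these (and the overall shape) gives p. Check: (0, -2, 0) on the y-axis lies on the surface, and p(0, -2, 0) = 0. ✓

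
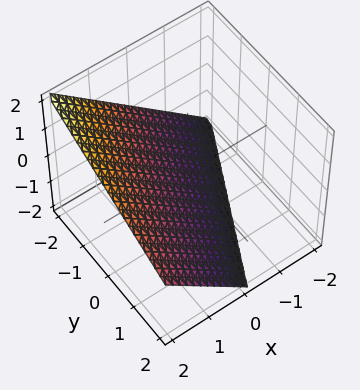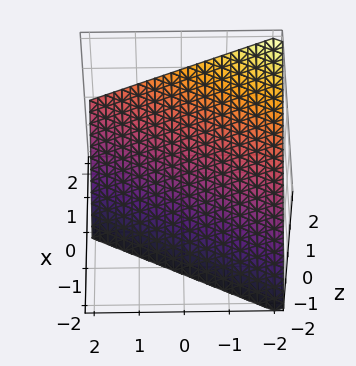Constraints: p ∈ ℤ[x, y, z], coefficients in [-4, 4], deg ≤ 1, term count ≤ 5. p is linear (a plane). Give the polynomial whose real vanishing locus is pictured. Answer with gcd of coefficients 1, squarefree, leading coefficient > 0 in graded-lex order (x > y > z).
1. deg p = 1. Every cross-section is a straight line — this is a plane.
2. Reading off the gridlines: it crosses the x-axis at the gridline x = 1; one y-axis crossing is at y = -2; it meets the z-axis at z = -1 (among the integer gridlines).
3. Together with the visible shape, these determine p as stated.

2*x - y - 2*z - 2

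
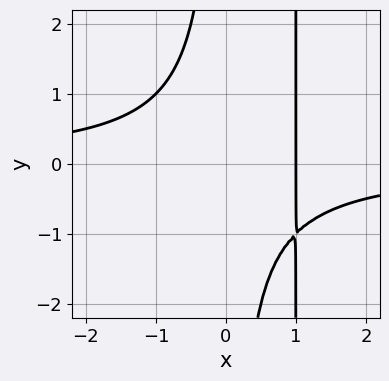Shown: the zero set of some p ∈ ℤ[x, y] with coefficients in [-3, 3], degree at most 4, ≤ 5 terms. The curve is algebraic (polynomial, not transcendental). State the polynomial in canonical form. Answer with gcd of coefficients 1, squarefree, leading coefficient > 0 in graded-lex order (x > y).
x^2*y - x*y + x - 1

(a) deg p = 3.
(b) Against the integer gridlines: it misses every integer gridline on the y-axis; it meets the x-axis at x = 1 (among the integer gridlines).
(c) These observations pin down the coefficients.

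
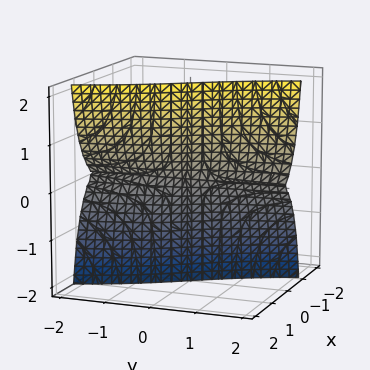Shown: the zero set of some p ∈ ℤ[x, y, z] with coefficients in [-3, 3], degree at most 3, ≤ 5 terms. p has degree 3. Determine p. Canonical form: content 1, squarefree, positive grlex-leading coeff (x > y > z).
3*x^3 + 3*x*z^2 + 2*y*z^2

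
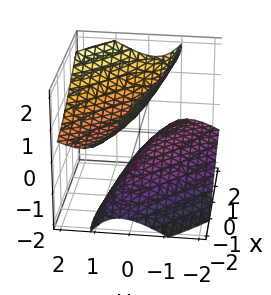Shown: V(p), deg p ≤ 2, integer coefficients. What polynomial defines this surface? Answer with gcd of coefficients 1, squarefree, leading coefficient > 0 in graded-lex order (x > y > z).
1. There are 2 components.
2. deg p = 2.
3. From the axis intercepts and sections: the surface avoids every integer y-axis point in the box; the surface avoids every integer x-axis point in the box.
4. The integer polynomial consistent with all of this is the stated p.

x^2 + 3*x*y + 3*y^2 - 3*y*z - 2*z^2 + 1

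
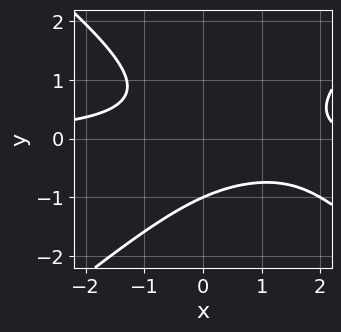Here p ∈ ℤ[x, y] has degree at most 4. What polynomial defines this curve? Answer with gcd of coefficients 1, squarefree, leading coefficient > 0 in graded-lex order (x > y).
(a) deg p = 3. A generic line meets the curve in up to 3 points.
(b) From the axis intercepts and sections: the curve avoids every integer x-axis point in the box; it meets the y-axis at y = -1 (among the integer gridlines).
(c) Solving for integer coefficients yields p as stated.

2*x^2*y - 3*y^3 - 3*x*y + x - 3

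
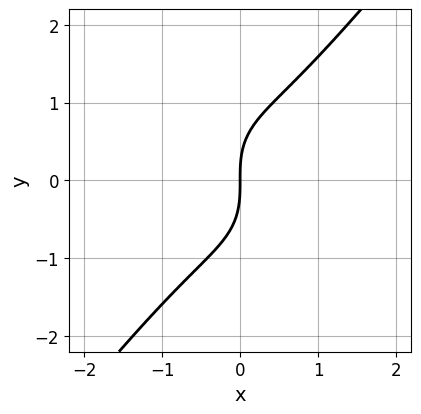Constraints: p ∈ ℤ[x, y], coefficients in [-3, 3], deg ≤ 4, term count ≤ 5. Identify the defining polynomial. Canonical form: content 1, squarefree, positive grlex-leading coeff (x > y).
2*x^3 - y^3 + 2*x

First, deg p = 3. The shape is more complex than any degree-2 curve.
Next, against the integer gridlines: it meets the y-axis at y = 0 (among the integer gridlines); it meets the x-axis at x = 0 (among the integer gridlines).
Finally, the integer polynomial consistent with all of this is the stated p.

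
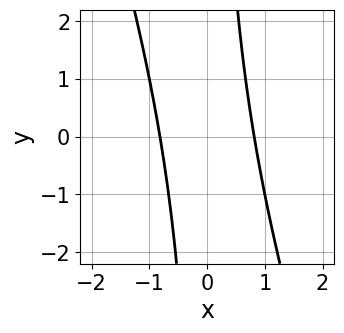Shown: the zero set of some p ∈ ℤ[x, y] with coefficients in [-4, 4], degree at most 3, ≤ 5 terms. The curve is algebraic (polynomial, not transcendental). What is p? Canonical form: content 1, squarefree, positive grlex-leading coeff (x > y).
3*x^2 + x*y - 2

First, the degree is 2 — a generic line meets the curve in up to 2 points.
Next, observable constraints: no y-intercept at any integer in the box.
Finally, the integer polynomial consistent with all of this is the stated p.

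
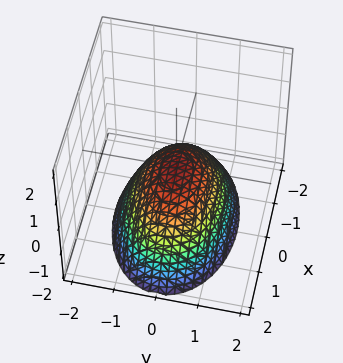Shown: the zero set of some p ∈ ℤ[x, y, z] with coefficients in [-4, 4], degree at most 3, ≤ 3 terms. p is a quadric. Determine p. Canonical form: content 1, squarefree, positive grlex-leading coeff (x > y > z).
First, the degree is 2 — a single bowl opening along one axis; a quadric.
Next, symmetries: it's symmetric under y → −y, forcing even powers of y; the x ↦ −x reflection is a symmetry, so x appears only in even powers.
Next, reading off the gridlines: one y-axis crossing is at y = 0; one x-axis crossing is at x = 0; it meets the z-axis at z = 0 (among the integer gridlines).
Finally, the integer polynomial consistent with all of this is the stated p.

x^2 + 2*y^2 + 2*z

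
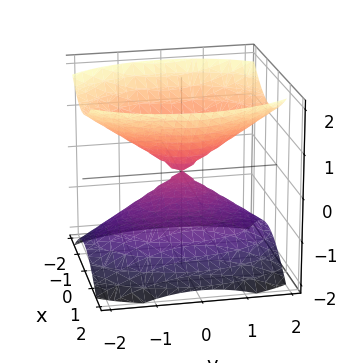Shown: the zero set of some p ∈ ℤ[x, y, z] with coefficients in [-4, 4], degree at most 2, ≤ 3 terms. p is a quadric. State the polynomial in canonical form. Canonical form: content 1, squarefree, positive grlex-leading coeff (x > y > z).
2*x^2 + y^2 - 2*z^2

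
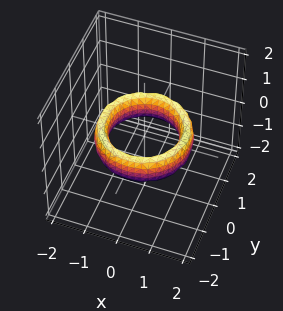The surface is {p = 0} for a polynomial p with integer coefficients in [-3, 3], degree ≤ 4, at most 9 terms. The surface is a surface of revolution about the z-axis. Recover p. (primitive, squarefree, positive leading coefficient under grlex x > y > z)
deg p = 4. No degree-3 surface has this shape.
Symmetry: the z-axis is an axis of rotation, so x and y enter only as x² + y².
From the axis intercepts and sections: among the integer gridlines, it crosses the y-axis at y ∈ {-1, 1}; among the integer gridlines, it crosses the x-axis at x ∈ {-1, 1}.
Matching integer coefficients to the picture gives p.

x^4 + 2*x^2*y^2 + y^4 - 3*x^2 - 3*y^2 + z^2 + 2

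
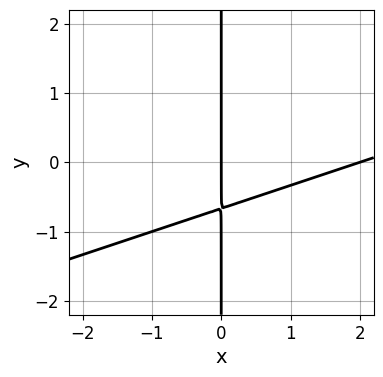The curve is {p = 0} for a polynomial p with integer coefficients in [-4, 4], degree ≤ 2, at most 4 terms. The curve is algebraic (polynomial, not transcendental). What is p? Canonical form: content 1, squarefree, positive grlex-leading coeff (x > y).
deg p = 2. The shape is more complex than any degree-1 curve.
Observable constraints: among the integer gridlines, it crosses the x-axis at x ∈ {0, 2}; the visible y-axis segment lies entirely on the curve.
Assembling these constraints gives the stated polynomial.

x^2 - 3*x*y - 2*x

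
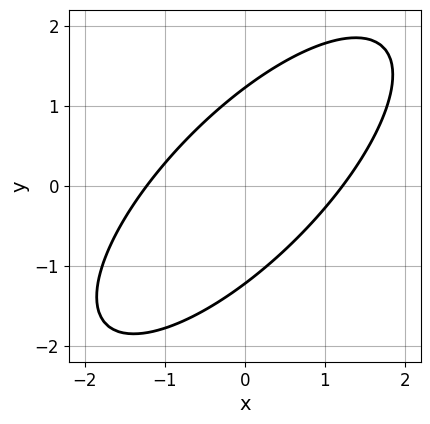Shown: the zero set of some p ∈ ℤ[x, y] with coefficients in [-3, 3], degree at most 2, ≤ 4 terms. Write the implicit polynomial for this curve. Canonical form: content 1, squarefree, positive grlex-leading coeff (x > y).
2*x^2 - 3*x*y + 2*y^2 - 3

The degree is 2 — no degree-1 curve has this shape.
Putting this together gives p.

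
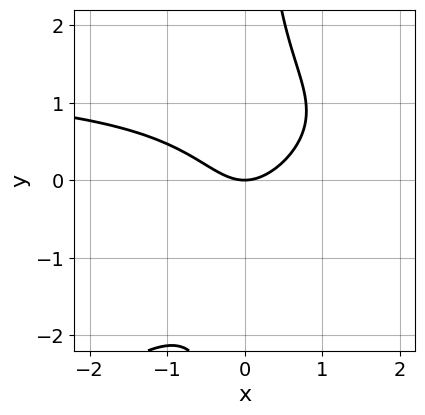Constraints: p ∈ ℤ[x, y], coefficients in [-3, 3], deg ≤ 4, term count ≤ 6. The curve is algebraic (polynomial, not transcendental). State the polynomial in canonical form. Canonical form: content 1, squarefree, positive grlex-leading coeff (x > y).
2*x^2*y - 3*x*y^2 - 3*x^2 + 3*y

(a) The degree is 3 — a generic line meets the curve in up to 3 points.
(b) From the visible intercepts: it meets the x-axis at x = 0 (among the integer gridlines); one y-axis crossing is at y = 0.
(c) These observations pin down the coefficients.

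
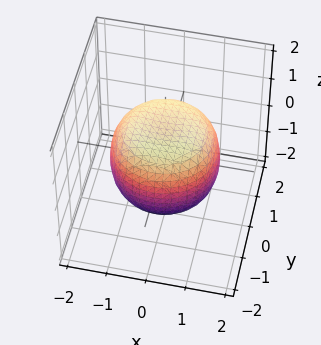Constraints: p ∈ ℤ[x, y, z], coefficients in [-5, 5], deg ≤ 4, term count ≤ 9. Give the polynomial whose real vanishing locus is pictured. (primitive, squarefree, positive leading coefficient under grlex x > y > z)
First, degree: the shape is more complex than any degree-3 surface, so deg p = 4.
Then, symmetry: the surface is invariant under rotation about z: p = q(x² + y², z).
Next, from the axis intercepts and sections: among the integer gridlines, it crosses the z-axis at z ∈ {-1, 1}; a circular section at z = 0 has radius between 1 and 2.
Finally, putting this together gives p.

2*x^4 + 4*x^2*y^2 + 2*y^4 - 2*x^2 - 2*y^2 + 3*z^2 - 3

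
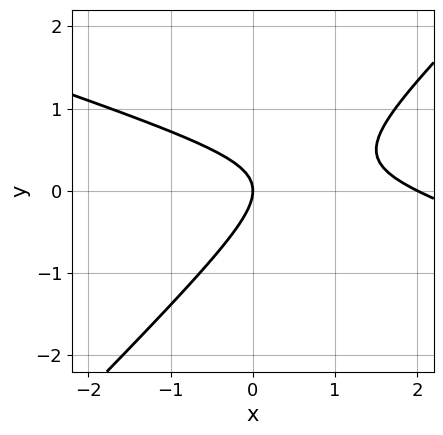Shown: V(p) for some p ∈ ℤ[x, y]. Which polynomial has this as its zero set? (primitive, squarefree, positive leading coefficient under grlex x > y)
First, the degree is 2 — the shape is more complex than any degree-1 curve.
Then, checking where it meets the axes: the x-axis gridline crossings are at x ∈ {0, 2}; it meets the y-axis at y = 0 (among the integer gridlines).
Finally, assembling these constraints gives the stated polynomial.

x^2 + 2*x*y - 3*y^2 - 2*x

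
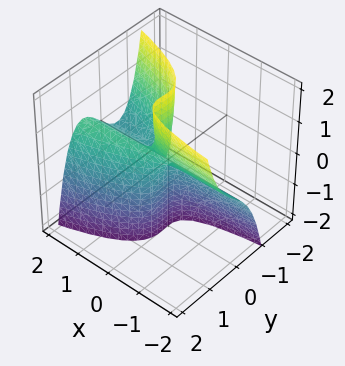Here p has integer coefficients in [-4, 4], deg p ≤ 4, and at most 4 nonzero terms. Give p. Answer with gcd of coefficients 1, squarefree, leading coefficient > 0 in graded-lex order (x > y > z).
(a) The degree is 3 — a generic line meets the surface in up to 3 points.
(b) Reading off the gridlines: the visible z-axis segment lies entirely on the surface; the visible x-axis segment lies entirely on the surface.
(c) Fitting integer coefficients to these (and the overall shape) gives p.

2*y^3 - x*y + x*z - y^2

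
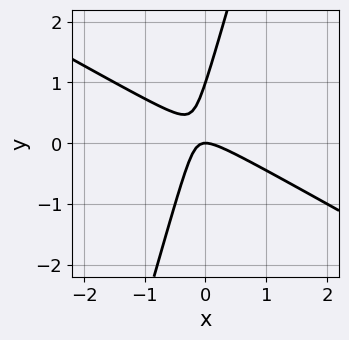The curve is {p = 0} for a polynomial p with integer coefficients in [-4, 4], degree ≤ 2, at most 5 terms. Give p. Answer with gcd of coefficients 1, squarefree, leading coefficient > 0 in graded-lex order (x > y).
2*x^2 + 3*x*y - y^2 + y

1. Degree: the shape is more complex than any degree-1 curve, so deg p = 2.
2. From the visible intercepts: among the integer gridlines, it crosses the y-axis at y ∈ {0, 1}; one x-axis crossing is at x = 0.
3. Together with the visible shape, these determine p as stated.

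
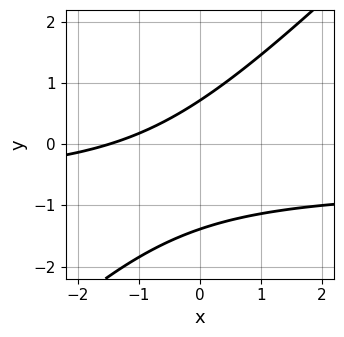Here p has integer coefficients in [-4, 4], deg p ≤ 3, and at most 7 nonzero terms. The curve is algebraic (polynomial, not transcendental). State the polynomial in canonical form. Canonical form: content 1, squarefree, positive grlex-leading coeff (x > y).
1. The degree is 2 — no degree-1 curve has this shape.
2. Solving for integer coefficients yields p as stated.

3*x*y - 3*y^2 + 2*x - 2*y + 3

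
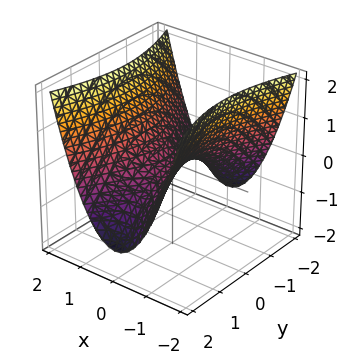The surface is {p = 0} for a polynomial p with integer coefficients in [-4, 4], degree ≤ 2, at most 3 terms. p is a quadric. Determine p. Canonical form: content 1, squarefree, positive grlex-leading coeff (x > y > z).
(a) The degree is 2 — a saddle surface; a quadric.
(b) Symmetries: the x ↦ −x reflection is a symmetry, so x appears only in even powers; mirror symmetry y ↦ −y ⇒ only even powers of y.
(c) Reading off the gridlines: it crosses the x-axis at the gridline x = 0; it crosses the y-axis at the gridline y = 0; it meets the z-axis at z = 0 (among the integer gridlines).
(d) Solving for integer coefficients yields p as stated.

3*x^2 - y^2 - 3*z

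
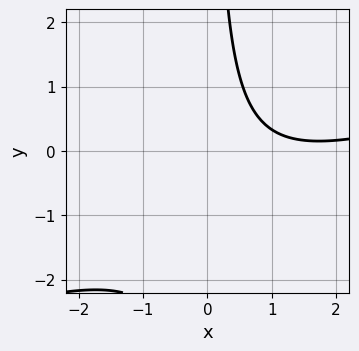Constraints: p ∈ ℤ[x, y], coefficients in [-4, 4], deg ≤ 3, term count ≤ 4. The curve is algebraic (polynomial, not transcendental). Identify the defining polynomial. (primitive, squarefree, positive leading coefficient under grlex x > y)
1. Degree: a generic line meets the curve in up to 2 points, so deg p = 2.
2. Against the integer gridlines: the curve avoids every integer y-axis point in the box; no x-intercept at any integer in the box.
3. The integer polynomial consistent with all of this is the stated p.

x^2 - 3*x*y - 3*x + 3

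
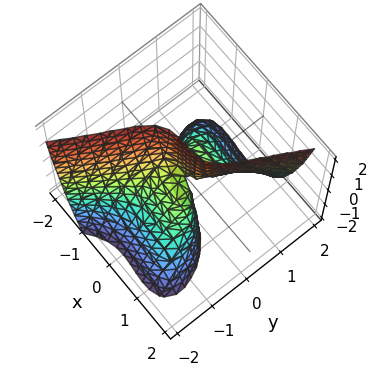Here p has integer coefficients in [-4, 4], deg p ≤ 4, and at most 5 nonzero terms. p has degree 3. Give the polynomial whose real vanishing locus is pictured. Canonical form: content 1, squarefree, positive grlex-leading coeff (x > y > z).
3*x^3 + 2*x^2*y - 2*y^3 - 3*y*z

The degree is 3 — the shape is more complex than any degree-2 surface.
From the axis intercepts and sections: the visible z-axis segment lies entirely on the surface; it crosses the y-axis at the gridline y = 0.
Solving for integer coefficients yields p as stated.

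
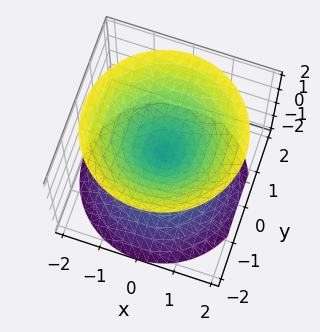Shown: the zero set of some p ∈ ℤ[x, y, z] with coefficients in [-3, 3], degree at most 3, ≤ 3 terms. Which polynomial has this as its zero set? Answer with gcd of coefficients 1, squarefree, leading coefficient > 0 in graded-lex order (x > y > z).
x^2 + y^2 - z^2

(a) There are 2 components. Treating them together as one polynomial.
(b) Degree: a double cone through the origin; a quadric, so deg p = 2.
(c) Symmetries: rotational symmetry about the z-axis ⇒ p depends on x, y only through x² + y²; it's symmetric under z → −z, forcing even powers of z.
(d) Checking where it meets the axes: a circular section at z = -1 has radius exactly 1; it meets the y-axis at y = 0 (among the integer gridlines); it meets the x-axis at x = 0 (among the integer gridlines); one z-axis crossing is at z = 0.
(e) Fitting integer coefficients to these (and the overall shape) gives p.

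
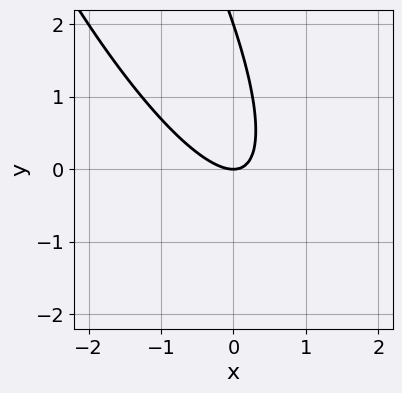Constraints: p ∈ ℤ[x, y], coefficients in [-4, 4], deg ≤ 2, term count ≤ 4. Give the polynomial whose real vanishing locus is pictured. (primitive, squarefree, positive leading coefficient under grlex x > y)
(a) The degree is 2 — the shape is more complex than any degree-1 curve.
(b) Checking where it meets the axes: the y-axis gridline crossings are at y ∈ {0, 2}; it crosses the x-axis at the gridline x = 0.
(c) These observations pin down the coefficients.

3*x^2 + 3*x*y + y^2 - 2*y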